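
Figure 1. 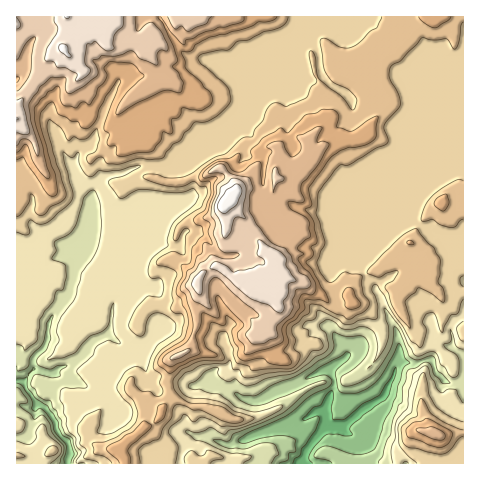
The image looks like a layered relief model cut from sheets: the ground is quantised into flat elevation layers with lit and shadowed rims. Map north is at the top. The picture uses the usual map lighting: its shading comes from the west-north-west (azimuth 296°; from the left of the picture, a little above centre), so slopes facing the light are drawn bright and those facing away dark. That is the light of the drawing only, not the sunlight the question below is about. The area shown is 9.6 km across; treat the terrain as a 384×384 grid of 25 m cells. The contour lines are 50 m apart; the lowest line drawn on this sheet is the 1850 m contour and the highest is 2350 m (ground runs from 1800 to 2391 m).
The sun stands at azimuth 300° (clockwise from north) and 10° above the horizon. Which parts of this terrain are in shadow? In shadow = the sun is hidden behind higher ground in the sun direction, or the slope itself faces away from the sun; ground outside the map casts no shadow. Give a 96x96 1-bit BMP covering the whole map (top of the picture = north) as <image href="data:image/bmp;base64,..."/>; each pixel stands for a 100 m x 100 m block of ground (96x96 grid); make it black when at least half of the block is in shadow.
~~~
<image width="96" height="96" href="data:image/bmp;base64,Qk2+BAAAAAAAAD4AAAAoAAAAYAAAAGAAAAABAAEAAAAAAIAEAAATCwAAEwsAAAIAAAAAAAAA////AAAAAAAD+wDjAAAD/gAAAAAB+AD5AAABfgAAAAcA+AH4IAAAfgAAAB8AcAH8AAAADwAAAB8AcAD8AAf/hwAAAB8A4AB//8f/w4AAAB8BwAAf/8f/8cAAAA4BwIAH/o///eAAAAAzgAAD/Af//uwAAAATAGAB+YD//+OAAAACAAAB+wAH/+HAAAAAAAAA8AAA/+DgAMB4AAAA4AAAf/BwAIA4AAAAAAAAH/98AAAwAAAACAfgD/8fAYBgAAAAP//v4///geNAAAAAf/////3/gfAAAABgf/+///z/wPPgAAAQf/8///x/wPPwAAAAf/8///4f4ON5wAAAf/8P//8P4MMx8AAAf/74//+H8MM4OAAAP/x8H//D88M4DAAAD5w+f//j88AeBgAAA8wf///h4YAOAgAAA/wf///h4AwGAAAAA/gH///x4AwHAAAAA/gB///x4AwGAAAAAfgB///5wAwHAAAQAe4B///5wBwHAAAQAc4A//3/jA4DAAAAAZwAf/j/jA8DgAAAATwAf/D/GA8BwAAAADgAf+B/AAsAwAAAAHgAf/g+DAEA4AAAAPAAf/gMPAEAMAAAAPAAf/h4GAAAMAAAAfAAf/B4AAAAMAAAAfAAc/B4AAEAEAAAAfAAA+AyAAEAEAAAAOAAAeADAAAAEAAAAAAAH+AAAAAAAAAAAAAAf/AAAAAAAAAAAAAAf+AAAAAAAAAAAAAAP/AAAAAAAAAAAAYAAfgAAAAAAAAAAAAAH/gAAAAAAAAAMAAAD/gAAAAAAAAAEAAAB/gAAAAAAAAAEAAMA/AAAAAAwAAAEAAAA+AAAABz8AAAAAA8A8AAAABz/gAAAAM+A+AAAABj/4AAAAf+AfAAAABj/4AAAAf+A+AAAABx/4AAAAf+B+AAAAAg/4AAAAP8B+AAAAAA/4AAHAH4g/AAAAAA/4AAfgD4h/gAAAIA/4AAHoD4B/wAAAAB/0AABMA4B/4AAAAB/uAAAHAYA/4AAAAB/u8AAD4YAf8AAAAD/M/4AA4IAP8AAAAD/MP+AAAAAH4AAADH/EH/wAAAAH5wAADn/gD3wAAAAD48AADn/gAn4AAAADw/AADv/wAByAAAAAAfgADv8YABOAAAAAAfAAB/4cAAcAAAAEAPAAA/4cAAYAAAADAPgAA/wOAAQAAAABwPgAB/wOAAAAAAAAwHgAB/gOAAAEAAAAQDwAB/gPAAAPAAAAABwAB/gPAAAHAAAAAAwAB/gHAAACAAAAAAAAA/gHgQAAAAAAAAAAAfj/weAAAAAAAAAAAPj/4CAAAAAAAAAAAHh/4AAAAAAAAAAAADA/4AAAAAAAAAAAAAAf4AAAAAAAAAAADAAP4ADgAAAAAAAADAAf2APwAAAAAAAABAA/+APwAAAAAAAABAA/+Af8AAAAAAAABAAweEf/gAAAAAAABgAwEAb/4AAAAAAAAAAgAA7/+AAAAAAAAAAAABx//4AAAAAAEAAAABh//+AAAAAAIAAAHBA//94AAAAAAAAAPAAAD/4AAAAAMAAANgAAADwAAAAAM="/>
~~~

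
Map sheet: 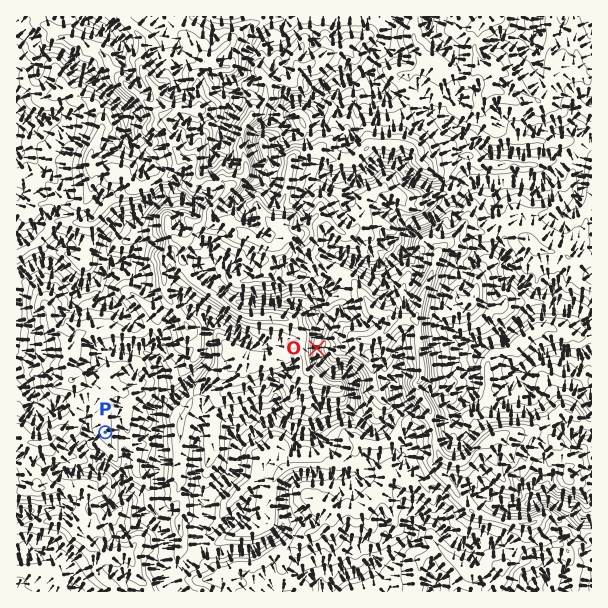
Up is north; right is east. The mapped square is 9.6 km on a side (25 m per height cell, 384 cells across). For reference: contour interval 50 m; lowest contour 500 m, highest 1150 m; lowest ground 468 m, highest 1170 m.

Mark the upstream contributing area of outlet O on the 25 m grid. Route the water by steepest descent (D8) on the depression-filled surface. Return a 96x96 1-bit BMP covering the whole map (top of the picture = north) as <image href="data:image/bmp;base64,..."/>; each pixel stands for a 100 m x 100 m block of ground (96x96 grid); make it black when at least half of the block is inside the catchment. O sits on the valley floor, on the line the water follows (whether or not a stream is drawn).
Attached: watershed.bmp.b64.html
<image width="96" height="96" href="data:image/bmp;base64,Qk2+BAAAAAAAAD4AAAAoAAAAYAAAAGAAAAABAAEAAAAAAIAEAAATCwAAEwsAAAIAAAAAAAAA////AAAAAAAAAAAAAAAAAAAAAAAAAAAAAAAAAAAAAAAAAAAAAAAAAAAAAAAAAAAAAAAAAAAAAAAAAAAAAAAAAAAAAAAAAAAAAAAAAAAAAAAAAAAAAAAAAAAAAAAAAAAAAAAAAAAAAAAAAAAAAAAAAAAAAAAAAAAAAAAAAAAAAAAAAAAAAAAAAAAAAAAAAAAAAAAAAAAAAAAAAAAAAAAAAAAAAAAAAAAAAAAAAAAAAAAAAAAAAAAAAAAAAAAAAAAAAAAAAAAAAAAAAAAAAAAAAAAAAAAAAAAAAAAAAAAAAAAAAAAAAAAAAAAAAAAAAAAAAAAAAAAAAAAAAAAAAAAAAAAAAAAAAAAAAAAAAAAAAAAAAAAAAAAAAAAAAAAAAAAAAAAAAAAAAAAAAAAAAAAAAAAAAAAAAAAAAAAAAAAAAAAAAAAAAAAAAAAAAAAAAAAAAAAAAAAAAAAAAAAAAAAAAAAAAAAAAAAAAAAAAAAAAAAAAAAAAAAAAAAAAAAAAAAAAAAAAAAAAAAAAAAAAAAAAAAAAAAAAAAAAAAAAAAAAAAAAAAAAAAAAAAAAAAAAAAAAAAAAAAAAAAAAAAAAAAAAAAAAAAAAAAAAAAAAAAAAAAAAAAAAAAAAAAAAAAAAAAAAAAAAAAAAAAAAAAAAAD+AAAAAAAAAAAAAAD/gAAAAAAAAAAAAAD/8AAAAAAAAAAAAAH//AAAAAAAAAAAAAH//AAAAAAAAAAAAAf//AAAAAAAAAAAB///8AAAAAAAAAAAH///4AAAAAAAAAAAP///4AAAAAAAAAAAf///wAAAAAAAAAAB////gAAAAAAAAAAD////gAAAAAAAAAAH///+AAAAAAAAAAAH///4AAAAAAAAAAAP///gAAAAAAAAAAAP//wAAAAAAAAAAAAP//gAAAAAAAAAAAAP/9AAAAAAAAAAAAAH/wAAAAAAAAAAAAAH/gAAAAAAAAAAAAAD+AAAAAAAAAAAAAAAIAAAAAAAAAAAAAAAAAAAAAAAAAAAAAAAAAAAAAAAAAAAAAAAAAAAAAAAAAAAAAAAAAAAAAAAAAAAAAAAAAAAAAAAAAAAAAAAAAAAAAAAAAAAAAAAAAAAAAAAAAAAAAAAAAAAAAAAAAAAAAAAAAAAAAAAAAAAAAAAAAAAAAAAAAAAAAAAAAAAAAAAAAAAAAAAAAAAAAAAAAAAAAAAAAAAAAAAAAAAAAAAAAAAAAAAAAAAAAAAAAAAAAAAAAAAAAAAAAAAAAAAAAAAAAAAAAAAAAAAAAAAAAAAAAAAAAAAAAAAAAAAAAAAAAAAAAAAAAAAAAAAAAAAAAAAAAAAAAAAAAAAAAAAAAAAAAAAAAAAAAAAAAAAAAAAAAAAAAAAAAAAAAAAAAAAAAAAAAAAAAAAAAAAAAAAAAAAAAAAAAAAAAAAAAAAAAAAAAAAAAAAAAAAAAAAAAAAAAAAAAAAAAAAAAAAAAAAAAAAAAAAAAAAAAAAAAAAAAAAAAAAAAAAAAAAAAAAAAAAAAAAAAAAAAAAAAAAAAAAAAAAAAAAAAAAAAA="/>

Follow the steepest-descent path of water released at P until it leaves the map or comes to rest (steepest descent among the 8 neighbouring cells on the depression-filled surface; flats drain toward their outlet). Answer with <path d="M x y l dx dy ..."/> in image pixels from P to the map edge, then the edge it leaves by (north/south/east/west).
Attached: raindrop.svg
<path d="M105 432l15 0 2 2 0 3 1 1 0 6 2 2 0 10 1 2 0 15-1 1 0 6 3 6 6 5 1 0 6 7 0 12 2 3 15 15 4 2 0 1 3 3 0 8 2 1 0 33 1 2 2 7 6 6"/>
exit: south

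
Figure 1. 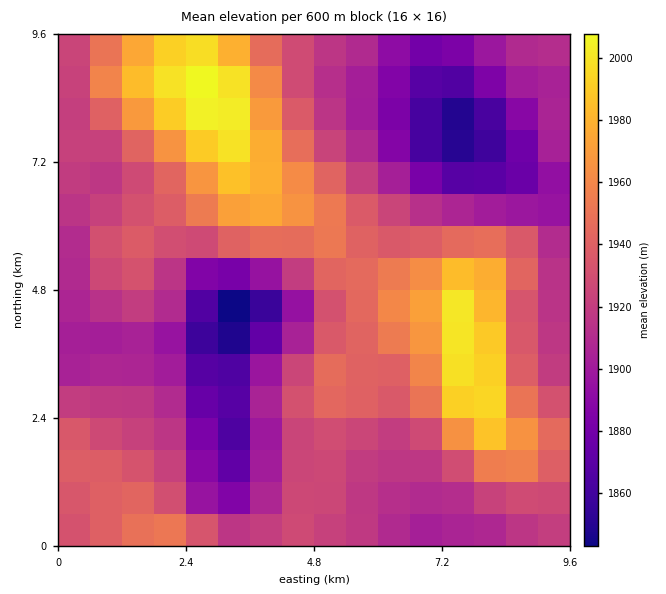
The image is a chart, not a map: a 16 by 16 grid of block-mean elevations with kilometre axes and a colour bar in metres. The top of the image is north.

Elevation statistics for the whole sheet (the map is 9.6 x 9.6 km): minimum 1835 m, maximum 2010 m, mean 1925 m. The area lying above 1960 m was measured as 15.2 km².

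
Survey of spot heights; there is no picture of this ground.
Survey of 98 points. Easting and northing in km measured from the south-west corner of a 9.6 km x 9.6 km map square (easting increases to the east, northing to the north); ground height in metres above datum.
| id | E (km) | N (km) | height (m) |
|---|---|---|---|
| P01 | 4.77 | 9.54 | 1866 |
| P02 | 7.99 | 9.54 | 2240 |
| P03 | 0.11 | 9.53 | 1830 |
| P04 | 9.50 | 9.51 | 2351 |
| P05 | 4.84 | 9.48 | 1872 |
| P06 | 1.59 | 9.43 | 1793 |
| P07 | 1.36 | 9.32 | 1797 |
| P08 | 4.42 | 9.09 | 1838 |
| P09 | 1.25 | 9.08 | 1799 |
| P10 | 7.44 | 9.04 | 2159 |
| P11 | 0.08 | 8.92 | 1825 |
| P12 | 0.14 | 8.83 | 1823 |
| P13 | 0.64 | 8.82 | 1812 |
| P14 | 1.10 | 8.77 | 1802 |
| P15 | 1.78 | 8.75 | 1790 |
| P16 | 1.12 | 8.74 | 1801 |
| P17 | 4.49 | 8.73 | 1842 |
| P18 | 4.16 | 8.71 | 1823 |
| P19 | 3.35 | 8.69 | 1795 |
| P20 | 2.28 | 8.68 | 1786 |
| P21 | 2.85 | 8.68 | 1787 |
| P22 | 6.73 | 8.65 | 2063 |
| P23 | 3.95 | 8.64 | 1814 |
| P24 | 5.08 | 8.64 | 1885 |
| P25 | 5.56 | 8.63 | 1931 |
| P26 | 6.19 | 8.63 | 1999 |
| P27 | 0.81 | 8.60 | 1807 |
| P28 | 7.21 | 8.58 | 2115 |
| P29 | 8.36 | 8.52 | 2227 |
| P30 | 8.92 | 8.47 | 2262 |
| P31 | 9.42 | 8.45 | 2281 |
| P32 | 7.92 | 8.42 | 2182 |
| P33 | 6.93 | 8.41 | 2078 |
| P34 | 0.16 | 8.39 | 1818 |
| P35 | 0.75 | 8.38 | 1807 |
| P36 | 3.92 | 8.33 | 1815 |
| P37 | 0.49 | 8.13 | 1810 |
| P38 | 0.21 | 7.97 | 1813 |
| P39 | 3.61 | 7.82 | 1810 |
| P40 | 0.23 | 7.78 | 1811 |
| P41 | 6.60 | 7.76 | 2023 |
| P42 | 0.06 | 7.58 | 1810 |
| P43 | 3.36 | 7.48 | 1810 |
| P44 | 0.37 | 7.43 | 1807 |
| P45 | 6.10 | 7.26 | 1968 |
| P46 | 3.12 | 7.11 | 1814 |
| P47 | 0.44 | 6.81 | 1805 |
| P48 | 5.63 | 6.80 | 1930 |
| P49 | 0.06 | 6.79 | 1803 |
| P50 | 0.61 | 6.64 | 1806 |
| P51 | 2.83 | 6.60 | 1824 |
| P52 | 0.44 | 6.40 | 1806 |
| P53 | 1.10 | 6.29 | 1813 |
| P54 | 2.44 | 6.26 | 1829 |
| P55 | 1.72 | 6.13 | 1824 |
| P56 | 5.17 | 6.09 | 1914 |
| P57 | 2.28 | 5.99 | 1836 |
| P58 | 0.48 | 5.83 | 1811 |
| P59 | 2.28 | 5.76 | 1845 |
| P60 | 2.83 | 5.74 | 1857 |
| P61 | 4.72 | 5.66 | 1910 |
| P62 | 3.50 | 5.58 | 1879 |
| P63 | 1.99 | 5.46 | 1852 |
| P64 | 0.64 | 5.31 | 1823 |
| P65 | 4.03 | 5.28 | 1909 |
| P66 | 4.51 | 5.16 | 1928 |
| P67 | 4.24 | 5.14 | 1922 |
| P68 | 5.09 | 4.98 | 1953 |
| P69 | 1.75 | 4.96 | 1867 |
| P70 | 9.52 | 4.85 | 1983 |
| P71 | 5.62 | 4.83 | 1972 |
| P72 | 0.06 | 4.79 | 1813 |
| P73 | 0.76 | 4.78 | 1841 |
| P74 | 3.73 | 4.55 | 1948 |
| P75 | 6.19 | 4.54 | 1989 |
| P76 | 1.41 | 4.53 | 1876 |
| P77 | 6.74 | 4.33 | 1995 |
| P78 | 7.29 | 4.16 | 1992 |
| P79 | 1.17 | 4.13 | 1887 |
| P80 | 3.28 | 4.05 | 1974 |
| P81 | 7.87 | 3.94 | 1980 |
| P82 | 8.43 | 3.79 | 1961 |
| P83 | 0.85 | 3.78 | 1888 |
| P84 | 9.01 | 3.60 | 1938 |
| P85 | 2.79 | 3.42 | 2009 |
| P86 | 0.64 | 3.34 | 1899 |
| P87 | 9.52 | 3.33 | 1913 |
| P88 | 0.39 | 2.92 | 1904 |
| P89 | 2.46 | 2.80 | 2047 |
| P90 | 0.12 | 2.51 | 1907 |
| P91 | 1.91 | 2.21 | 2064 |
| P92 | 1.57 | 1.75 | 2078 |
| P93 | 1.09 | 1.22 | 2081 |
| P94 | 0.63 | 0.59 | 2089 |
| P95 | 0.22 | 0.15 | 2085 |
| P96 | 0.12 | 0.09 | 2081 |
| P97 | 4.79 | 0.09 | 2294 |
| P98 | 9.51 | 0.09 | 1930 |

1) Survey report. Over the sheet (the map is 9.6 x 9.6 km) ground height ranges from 1785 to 2360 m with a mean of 1990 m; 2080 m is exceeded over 23.8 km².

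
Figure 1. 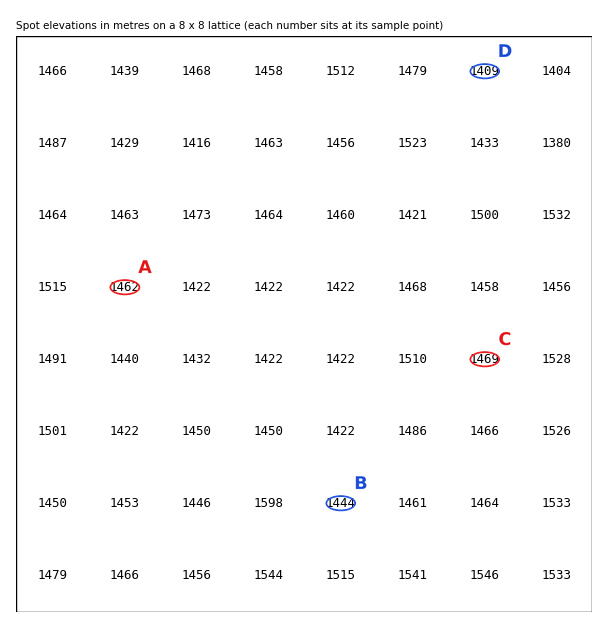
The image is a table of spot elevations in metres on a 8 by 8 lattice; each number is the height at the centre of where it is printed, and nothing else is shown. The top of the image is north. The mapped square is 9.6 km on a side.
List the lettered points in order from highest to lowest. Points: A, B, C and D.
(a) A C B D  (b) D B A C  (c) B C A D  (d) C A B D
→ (d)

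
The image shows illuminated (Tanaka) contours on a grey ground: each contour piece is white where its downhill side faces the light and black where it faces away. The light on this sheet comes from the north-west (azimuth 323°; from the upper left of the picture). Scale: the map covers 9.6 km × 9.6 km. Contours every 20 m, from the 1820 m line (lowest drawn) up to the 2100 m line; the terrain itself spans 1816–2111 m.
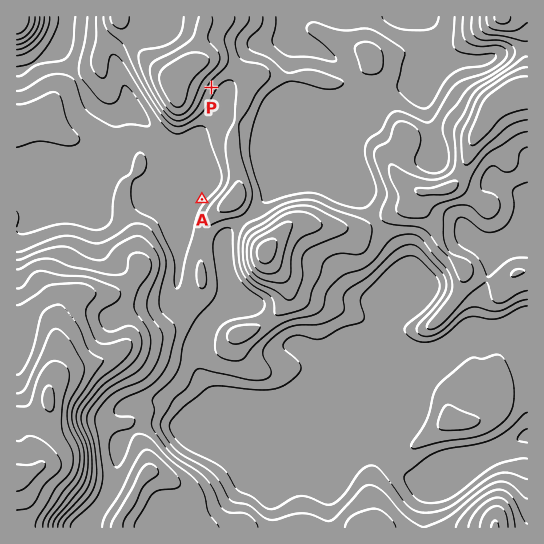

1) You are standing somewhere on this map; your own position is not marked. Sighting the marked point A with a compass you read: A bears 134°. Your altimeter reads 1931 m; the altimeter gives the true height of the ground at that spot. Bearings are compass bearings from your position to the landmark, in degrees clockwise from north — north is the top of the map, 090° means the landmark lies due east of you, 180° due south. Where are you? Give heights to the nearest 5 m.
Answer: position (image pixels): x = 31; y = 34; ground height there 1930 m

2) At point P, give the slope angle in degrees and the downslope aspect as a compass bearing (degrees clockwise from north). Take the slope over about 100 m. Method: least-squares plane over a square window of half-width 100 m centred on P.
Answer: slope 7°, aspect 121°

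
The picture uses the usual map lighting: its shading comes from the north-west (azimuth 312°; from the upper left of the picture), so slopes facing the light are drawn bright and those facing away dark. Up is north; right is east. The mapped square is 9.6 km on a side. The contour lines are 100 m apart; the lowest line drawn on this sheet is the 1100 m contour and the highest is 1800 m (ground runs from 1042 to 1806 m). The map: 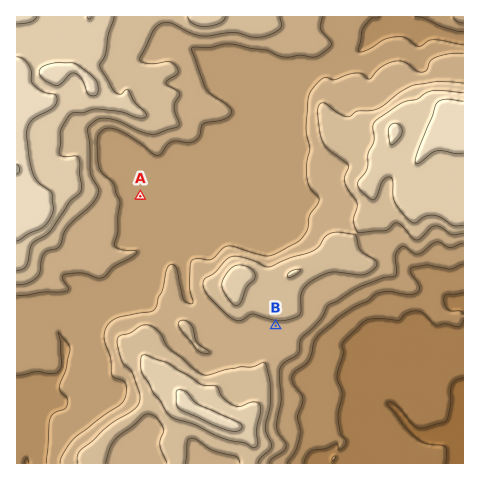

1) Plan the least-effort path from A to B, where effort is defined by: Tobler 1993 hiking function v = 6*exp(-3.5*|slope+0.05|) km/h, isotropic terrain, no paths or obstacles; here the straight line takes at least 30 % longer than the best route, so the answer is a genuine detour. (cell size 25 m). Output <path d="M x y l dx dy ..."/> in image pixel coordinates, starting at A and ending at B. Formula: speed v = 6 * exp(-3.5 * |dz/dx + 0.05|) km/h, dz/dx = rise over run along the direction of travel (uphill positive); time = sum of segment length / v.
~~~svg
<path d="M140 196l7 7 11 19 9 10 30 61 24 23 16 9 6 0 7-4 7 0 9 5 10 0"/>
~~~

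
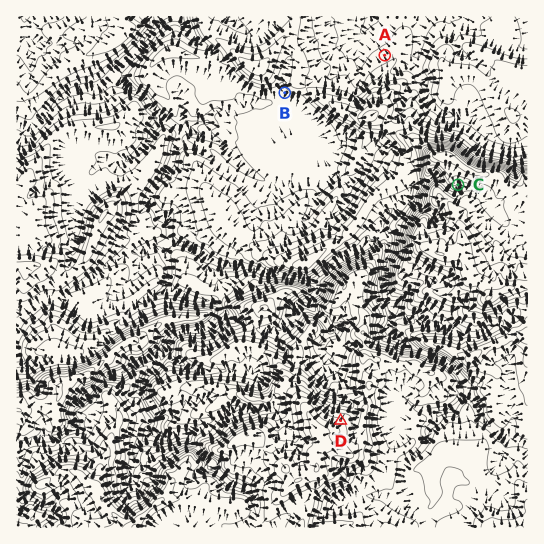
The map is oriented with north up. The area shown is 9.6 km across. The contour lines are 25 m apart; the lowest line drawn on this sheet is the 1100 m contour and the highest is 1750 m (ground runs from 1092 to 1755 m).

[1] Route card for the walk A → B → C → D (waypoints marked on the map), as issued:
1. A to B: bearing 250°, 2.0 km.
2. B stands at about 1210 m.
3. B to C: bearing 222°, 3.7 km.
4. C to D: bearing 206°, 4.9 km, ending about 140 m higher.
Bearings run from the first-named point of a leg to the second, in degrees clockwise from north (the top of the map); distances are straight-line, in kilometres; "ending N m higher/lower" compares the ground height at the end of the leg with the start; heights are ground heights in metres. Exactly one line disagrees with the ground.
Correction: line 3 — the bearing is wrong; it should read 118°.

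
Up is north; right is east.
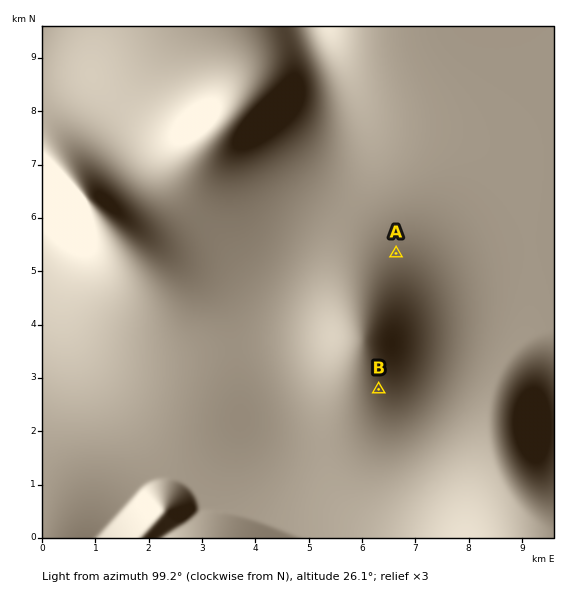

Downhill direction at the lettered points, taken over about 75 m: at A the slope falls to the SW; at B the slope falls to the NW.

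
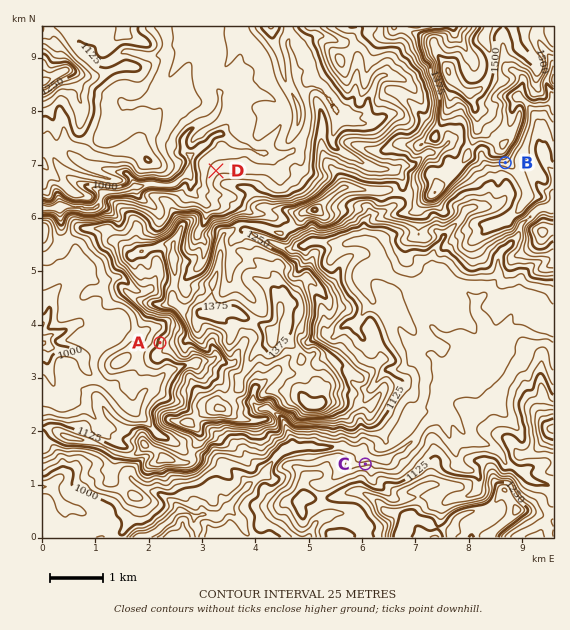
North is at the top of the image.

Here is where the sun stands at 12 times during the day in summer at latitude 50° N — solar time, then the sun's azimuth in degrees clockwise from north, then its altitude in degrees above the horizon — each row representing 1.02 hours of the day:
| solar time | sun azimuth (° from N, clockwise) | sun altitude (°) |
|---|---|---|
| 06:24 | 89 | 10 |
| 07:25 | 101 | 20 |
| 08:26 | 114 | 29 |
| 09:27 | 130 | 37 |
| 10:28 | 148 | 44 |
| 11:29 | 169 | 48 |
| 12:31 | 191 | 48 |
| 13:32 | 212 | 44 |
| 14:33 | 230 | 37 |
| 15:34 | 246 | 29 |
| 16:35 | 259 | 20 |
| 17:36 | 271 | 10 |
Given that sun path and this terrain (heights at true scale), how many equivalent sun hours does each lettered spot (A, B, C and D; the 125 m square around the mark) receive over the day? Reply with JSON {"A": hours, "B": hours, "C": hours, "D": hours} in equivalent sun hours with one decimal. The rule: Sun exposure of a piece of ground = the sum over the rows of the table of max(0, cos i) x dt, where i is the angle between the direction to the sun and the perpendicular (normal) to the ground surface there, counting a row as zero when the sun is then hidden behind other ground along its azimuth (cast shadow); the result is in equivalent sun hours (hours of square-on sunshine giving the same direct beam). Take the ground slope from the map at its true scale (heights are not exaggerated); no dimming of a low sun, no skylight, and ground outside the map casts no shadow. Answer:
{"A": 5.9, "B": 7.3, "C": 4.5, "D": 5.7}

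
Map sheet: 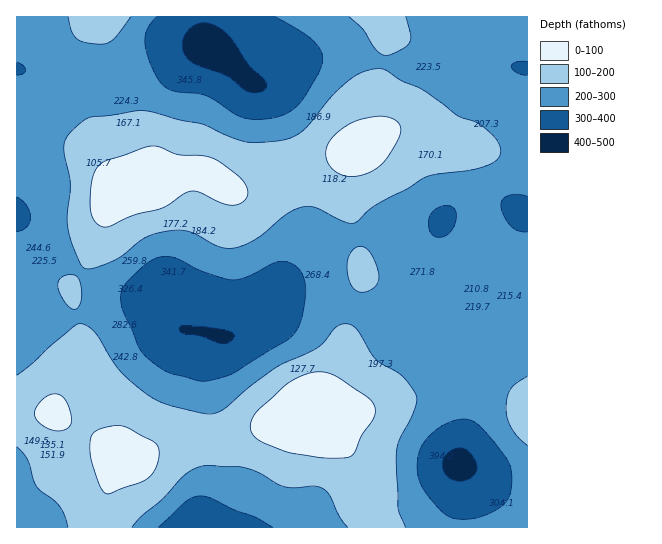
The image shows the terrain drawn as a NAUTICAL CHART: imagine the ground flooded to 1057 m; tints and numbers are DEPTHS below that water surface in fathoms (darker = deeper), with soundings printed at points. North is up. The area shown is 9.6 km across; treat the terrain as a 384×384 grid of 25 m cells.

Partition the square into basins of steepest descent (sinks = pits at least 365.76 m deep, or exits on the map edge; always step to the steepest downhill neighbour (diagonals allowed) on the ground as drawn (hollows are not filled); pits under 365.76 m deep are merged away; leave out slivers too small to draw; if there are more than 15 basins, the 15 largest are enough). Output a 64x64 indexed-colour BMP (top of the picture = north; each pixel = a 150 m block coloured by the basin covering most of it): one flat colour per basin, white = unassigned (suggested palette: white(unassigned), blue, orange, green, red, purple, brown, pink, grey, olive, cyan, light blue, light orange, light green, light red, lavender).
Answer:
<image width="64" height="64" href="data:image/bmp;base64,Qk12CAAAAAAAAHYAAAAoAAAAQAAAAEAAAAABAAQAAAAAAAAIAAATCwAAEwsAABAAAAAAAAAA////ALR3HwAOf/8ALKAsACgn1gC9Z5QAS1aMAMJ34wB/f38AIr28AM++FwDox64AeLv/AIrfmACWmP8A1bDFACIiIiIiIzMzMzMzMzMzMzMzMzMzMzMzERERERERERERIiIiIiIjMzMzMzMzMzMzMzMzMzMzMzEREREREREREREiIiIiIiMzMzMzMzMzMzMzMzMzMzMzERERERERERERESIiIiIiIzMzMzMzMzMzMzMzMzMzMzMRERERERERERERIiIiIiIjMzMzMzMzMzMzMzMzMzMzMxEREREREREREREiIiIiIiIzMzMzMzMzMzMzMzMzMzMzERERERERERERESIiIiIiIjMzMzMzMzMzMzMzMzMzMzERERERERERERERIiIiIiIiIzMzMzMzMzMzMzMzMzMzMREREREREREREREiIiIiIiIjMzMzMzMzMzMzMzMzMzMRERERERERERERESIiIiIiIhEREzMzMzMzMzMzMzMzMxERERERERERERERIiIiIiIhERERMzMzMzMzMzMzMzMxEREREREREREREREiIiIiIhERERERERERMzMzMzMzMxERERERERERERERESIiIiIRERERERERERERETMzMzMxERERERERERERERERIiIiERERERERERERERERERETMzEREREREREREREREREiIiERERERERERERERERERERETERERERERERERERERESIiIRERERERERERERERERERERERERERERERERERERERIiIiEREREREREREREREREREREREREREREREREREREREiIiIRERERERERERERERERERERERERERERERERERERESIiIiERERERERERERERERERERERERERERERERERERERIiIiIREREREREREREREREREREREREREREREREREREREiIiIiERERERERERERERERERERERERERERERERERERESIiIiIRERERERERERERERERERERERERERERERERERERIiIiIhEREREREREREREREREREREREREREREREREREREiIiIiERERERERERERERERERERERERERERERERERERESIiIiIRERERERERERERERERERERERERERERERERERERIiIiIhEREREREREREREREREREREREREREREREREREREiIiIiERERERERERERERERERERERERERERERERERERESIiIiERERERERERERERERERERERERERERERERERERERIiIiIREREREREREREREREREREREREREREREREREREREiIiIhERERERERERERERERERERERERERERERERERERESIiIiERERERERERERERERERERERERERERERERERERERIiIiIhEREREREREREREREREREREREREREREREREREREiIiIiERERERERERERERERERERERERERERERERERERESIiIiIhERERERERERERERERERERERERERERERERERERIiIiIiIREREREREREREREREREREREREREREREREREREiIiIiIhERERERERERERERERERERERERERERERERERESIiIiIiIRERERERERERERERERERERERERERERERERERIiIiIiIhEREREREREREREREREREREREREREREREREREiIiIiIiERERERERERERERERERERERERERERERERERESIiIiIiIRERERERERERERERERERERERERERERERERERIiIiIiIiEREREREREREREREREREREREREREREREREREiIiIiIiIRERERERERERERERERERERERERERERERERESIiIiIiIiIRERERERESIhERERERERERERERERERERERIiIiIiIiIiIiIREREiIiIhEREREREREREREREREREREiIiIiIiIiIiIiIhIiIiIiIhERERERERERERERERERESIiIiIiIiIiIiIiIiIiIiIiIiERERERERERERERERERIiIiIiIiIiIiIiIiIiIiIiIiIiIREREREREREREREREiIiIiIiIiIiIiIiIiIiIiIiIiIiIiERERERERERERESIiIiIiIiIiIiIiIiIiIiIiIiIiIiIRERERERERERERIiIiIiIiIiIiIiIiIiIiIiIiIiIiIiEREREREREREREiIiIiIiIiIiIiIiIiIiIiIiIiIiIiIRERERERERERESIiIiIiIiIiIiIiIiIiIiIiIiIiIiIhERERERERERERIiIiIiIiIiIiIiIiIiIiIiIiIiIiIiEREREREREREREiIiIiIiIiIiIiIiIiIiIiIiIiIiIiIRERERERERERESIiIiIiIiIiIiIiIiIiIiIiIiIiIiIhERERERERERERIiIiIiIiIiIiIiIiIiIiIiIiIiIiIiEREREREREREREiIiIiIiIiIiIiIiIiIiIiIiIiIiIiIhERERERERERESIiIiIiIiIiIiIiIiIiIiIiIiIiIiIiERERERERERERIiIiIiIiIiIiIiIiIiIiIiIiIiIiIiIREREREREREREiIiIiIiIiIiIiIiIiIiIiIiIiIiIiIhERERERERERESIiIiIiIiIiIiIiIiIiIiIiIiIiIiIiERERERERERERIiIiIiIiIiIiIiIiIiIiIiIiIiIiIiIhEREREREREREiIiIiIiIiIiIiIiIiIiIiIiIiIiIiIiERERERERERESIiIiIiIiIiIiIiIiIiIiIiIiIiIiIiIRERERERERER"/>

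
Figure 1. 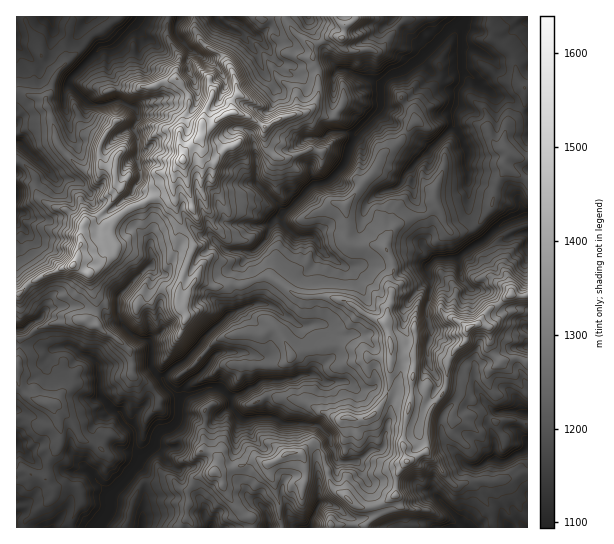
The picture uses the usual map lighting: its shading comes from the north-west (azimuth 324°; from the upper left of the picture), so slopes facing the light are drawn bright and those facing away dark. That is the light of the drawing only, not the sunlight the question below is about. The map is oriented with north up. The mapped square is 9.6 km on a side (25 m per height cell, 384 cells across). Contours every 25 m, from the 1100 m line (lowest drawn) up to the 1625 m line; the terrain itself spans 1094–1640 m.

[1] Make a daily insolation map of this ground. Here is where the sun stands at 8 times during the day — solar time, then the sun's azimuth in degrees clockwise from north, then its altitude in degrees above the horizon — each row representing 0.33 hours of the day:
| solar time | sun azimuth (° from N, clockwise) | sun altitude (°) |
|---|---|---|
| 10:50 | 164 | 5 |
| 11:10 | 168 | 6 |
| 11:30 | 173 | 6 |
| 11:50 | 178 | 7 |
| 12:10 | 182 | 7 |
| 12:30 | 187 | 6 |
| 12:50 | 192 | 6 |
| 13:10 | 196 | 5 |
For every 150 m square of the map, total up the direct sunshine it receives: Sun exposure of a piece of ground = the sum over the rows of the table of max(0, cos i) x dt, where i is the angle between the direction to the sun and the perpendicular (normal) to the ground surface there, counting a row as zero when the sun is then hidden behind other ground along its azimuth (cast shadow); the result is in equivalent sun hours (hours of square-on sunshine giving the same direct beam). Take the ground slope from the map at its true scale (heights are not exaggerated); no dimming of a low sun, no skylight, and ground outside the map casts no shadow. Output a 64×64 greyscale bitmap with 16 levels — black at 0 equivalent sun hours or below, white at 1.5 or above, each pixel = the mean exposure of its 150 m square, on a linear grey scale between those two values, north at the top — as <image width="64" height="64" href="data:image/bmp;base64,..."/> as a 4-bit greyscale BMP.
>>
<image width="64" height="64" href="data:image/bmp;base64,Qk12CAAAAAAAAHYAAAAoAAAAQAAAAEAAAAABAAQAAAAAAAAIAAATCwAAEwsAABAAAAAAAAAAAAAAABEREQAiIiIAMzMzAERERABVVVUAZmZmAHd3dwCIiIgAmZmZAKqqqgC7u7sAzMzMAN3d3QDu7u4A////ADR4cUVTMQFDIQE3Moe5l3aCbaNDMzKdqHU1zYJnVDdGEWiFFYYyAUVCIRITpDYyFWOesQABd1n///+zF3ZkRlVDJohDh0IQNURENFZ5hAAYVZuTABulZ4h0MgCJhlNUU1UzVlQxIiElQyESKHhxAFlll2U0xgAAWlAAA6l2RVVTZ1RDRCNDIARVVmN3iURHhmZ1ZWggAAAAAAAYqodWZlRVZSEhADcxATNEAWmlMmaKZDJVUQAAARERIltSRGVVVkQxIAABeHIAAyAAJoU2ZnZGMjVQAAA1RqvLqgAAABI1EAI0QBeJlRABAAAAASRmd4h2RUAAABI0v8rBAAAAAAAAE1czaJdlIAAANZQBEAQhSHc1IAAAIQEknlAARAAAAAEkRkm5UgIiAAAANBAQAAABMiUQFGYAASAUACZ1QTMAE1I0Z3QUekUwAAAAAAAAAAAAEwBYiGMCEAARZiJzRSF3ZkRVECNBJEEAAAAAAAAAAAAAAGdlhSEBERJSNkVBFHVERFMgAAAmcgAAAAAAAAAAAAAZlmiHMjMjM1ZiFkN6MhNUUiEAAWOKgQAAAAAAAAAAAodGRYZSNTNDMzRDJEEVeGUyIQACYxmBASIQAAAAAAAlMAAAFFMlMoUiATAAAYl1MiEAAEiJIkIQACAAIyAAAiAAAAABUxIxa1REGKg4gxAANWUEi6hzASAAAAAAARAAAAAAAAAzESMIhEF3QplQAAAlUhZnl3EEYxAABBAAAAAAAAAAADQkExJTNIQnlDMAASISI1Z1EAalERBGcwAAAAAAAAERRDUgAkM0ZoqGUhASEkNCATEAQBlwO7iJmZhiECMgFERVMSAlZERIqDgiIhIgAWZUMQLGAHYCMiIiNZp2MSNVZUQyIDR3RTNVdgEiAAAFmIhDAU5wBzAAADMzM2ZTIzMiM0MgEGynlgAQEiMwAouXpxITWvYAl1VnZVQBIzRCEAJDMjAAGvlYMAA2ZmeLrO5gACNFzDAXmHZlUxEiIiEAEyESQQASeHZUMgF6vO7uswAIvBBMwgABIiRBEBEiNDNWIAQgASWf6pYxsgJniYMQAGyZhVvdMAAAIhADQjNFh6YyABBJpAQxVVecUAIgAAICuLibc4zSAAAQAFdmVWeIIBAAEYUQAAAXupZ0EAADVQNWuGUyAyIgAAAFdmZomVAAEwAgEAAAA1ZYuZhWRFhSEQEVYiMxK8qFEnd2Z3ZRAAATEBEAAAAALO45qnRWh1RgAAJiIlW6iJmXdzAAAAAAABMgAAAAAAABEAPNyprcmcYAAAARZyESJXdRAAAAAAAAACAAAAAAABAAABff/7i6mSAAABEUIAAAIgAAAAAAAAAAAAAAAAAAAAAAAASYIUqplAAyEwREMAAAEREQAAAAAAAAAAAAAAAAAAAAAAFDJJiIMTMiEVQiAAAREBAAABIjMAABAAAAAAAAAAAAACEiRkIlRDJRAAAAABAAAAE0REUwEREgAAAAAAAAAAAAISIiI1RFQiICiZUAAAAAFEMSIRIREjIQAAAAAQAAAAASIxAjhkRUASgyARAAAAEzIhERFEVTIzAAAAAAAQAAACIjQyZlVWF3cgAAAAAYqFIzIRITZmVDAAAAAAIQAAAAERE4l2Z2VqaDd3YgACRndUQgEhAUVVMAAAAAACEQIhAAEAOaiIhaRkNTQ2MAAAJFVDEQERADUQAAEgARE0MQAAACIBOKd2QmJSIzMwMAABMjVAAAEBQxAAARERMSEAAAAAV0AANFVzQ2IiIRpBAAAABHIAAAIzIQARERI1QAAAAAAVUAJFV2VKQRAAl5kQAAABVzAAAhIyEAETNVMRAAAAFzIUAVVXVXh3ZCXJvMEAAAEWhxABAEMQEiSIVUAAACEnYgABM1hYd3RYdZmpclUAAAJFUAAAIxAiNFIFEAJFICITEAECKHZmiqpWeqYoeBAAADRVAAASEBIzJXAARVIAIQJgARAAJWNM62mDE563YAAAJFdAABERE0NDEANVIAASABEBASEmUhWoaWMgAhFAAAABR3MAAQNFUxACFDMAAQEgAAMxEARDAANqdTMAABIAAAADZVAAFWUgAANjIgAAACEAACQgAThwAIioiYVAAAAAAAF7tgAlVBAiIiIyAAAABTABEAABI8t79ivMu3itYAAAATUQADUgABIlMzEAAAAAAAAAAAAAKukgADeIdSV0AAAAEAAAEAAAACVEQQAQAAAAAAAAAAAAAAAAAAFDA5dAAAEAEzEAIQAARFMhAAABAANCAAAAAgACEAAAABMBNCAARAAAIhMQAANSEAEAAUIQFt6kIQAAABAAAAAAAgEAAAAQAAESEAABRUAAARABAAABESRTAAAAAAAAAAABAAAAAAAAAUUgACVDEAAAQQAAAAAAABAAAAAAAAAAAAIAAAMgAAABMSAVUBEAAAA3EAAAAAAAAAAAAAAAAAABIQAWm7QAAAMzImURMiECIAFRAAAAAAAAAAAAAAAAABMxS+3t3DAAABIjIAQyIDMgABQAAAAAAAAAAAAAAAAAAia8l5hGdBAAEzEBZ0IiIhAAATAAAAAAAAAAAAAAAAAzKbyTAANjIiACNHlzEhMxEAIQJBAAAAAAAAAAAAAAAyACQjMgAUR1MxAyECMRFDAAIiAAIQAAAAAAAAAAAAAhAAACeCAAGZl2QiITMiEUIQARIQABEAAAAAAAAAAAASAAA2EGlCADRneFMiEhEl"/>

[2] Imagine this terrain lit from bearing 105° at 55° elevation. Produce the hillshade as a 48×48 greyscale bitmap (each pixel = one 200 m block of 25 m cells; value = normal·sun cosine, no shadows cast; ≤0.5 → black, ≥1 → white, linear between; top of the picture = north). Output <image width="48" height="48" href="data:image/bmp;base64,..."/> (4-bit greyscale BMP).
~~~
<image width="48" height="48" href="data:image/bmp;base64,Qk32BAAAAAAAAHYAAAAoAAAAMAAAADAAAAABAAQAAAAAAIAEAAATCwAAEwsAABAAAAAAAAAAAAAAABEREQAiIiIAMzMzAERERABVVVUAZmZmAHd3dwCIiIgAmZmZAKqqqgC7u7sAzMzMAN3d3QDu7u4A////AJu6i8qFq3VYzZV525y2BJqtyqu7y5ebqomrqsyWi4ZXy4aKyYqsVIaau8zN2oirqpibus2napdnunesp5iusjm5m+3Liaqqqpmausy4V5dnqXnLmJiuk4qoa+7Jarqqu5mrururhWZ2V4vKiKmdpomoa+24mqmau6mry6ist0eGM4upebqsuZmGaM3LzLh3eZiKzJet2nZTZ3qXd4q8yqmGVJze2726hWeKyonNy5diFpuWdlaL2mm6U4reyby6zHiJuqmsy6lkJoqlVmU2pzm7hYveuru6zYiaq7mbubyUF5mnVol3UVq8poveqru7upiJu8yql5zHJ8u6qXd2VXmbx4veurvLu3eKzMyomYzYI7x0qoiJl3hmqYu927u7y5mavNt3m7vahXqUNniJmIiFeYq73cqcubqZm9tmnNuaqqaMqHZomYiHeJu5zbmrqsupmstVnctoyHiKuqu5d5iIeZy4vbiavMypmsplnrjIa2WJqZq7mIiIea21vsh6uru6q6dmrcOclqiIiYmqqYeIea3EfMqsy6u7qIh6vYA86DiZqZqpmZiGaa7VN8y9zGeah4ncuJUZ7mFpmaqpmZmGep3WJKzO3dtmeKzrSLc27uk1eaqZmYiHnJzCR2nN3d23eIrqKcdJ3u2neIeaqHionaqSiFKMzO3JiIvrFqhZ3sq7qHiZmJqXfNuTeoQ2q5zLh4ztYnZozbu7uYqpmYiGet2laqUzmxObhZ3d2FZGrcuZmaqpmZmHis2lh1Z3mlMiSczd3ZRXq9uoeaqqmZiYi92mhzVXrIdCA7u83bZou8zLZZqaqHmZnN3buUNnrIhkApur3bZ4rcu8tYqJdYmZrNyZvcZHm4dlEpqszKd6zarL2nqXZpqYnNyYrN2WilZ2IXqcy6h6vNzM3IRZqJqYmrupu6zbh1VmZFiIvLiJvdzM3sQGmZuomqqay5nNyxR4dmV6d6iavdzMzctQN4vJeKiLy5et3ASYZnQ71VeKvd3Myq3GI0fNt3dr3JacuVepdkRY6SV6zO7dpqzdtgKc3ZVa3ZZ6qXmoZkSK2RRqzO7dlqvsvmBJzsZHzZVovMp1eEN86AIoy97dpZzavtMWretUvZVoq4ZXqTN36yIWrMzeqMyprugTi96knIRou1VZuUKrpxQ1jOutqd3cqdsyWM3bimV5vHd6qFJe1ANGaN7Zat3N7cyURXrOx1eJvHeLqFEH2QE1RZu82HvN3N7aQ1rdt2iIm4icqahVpTRFVHe9y2WL277sc1nNyGiYiZidyHWoV4hoc3eMzJZ4y53dY4q8yHmXd5mM1kaHRXmbg4ebuoeJzIvMhWirupl3iJmK2kVlRDBrcnicyYmI3ru7uXeau5eIiZmYvaZmZUJJhDWcuYiJ3qmbzbl4uniYioiZnNuHd1RIkkibp3iKyXq83tuYqph3mnipmbzJeHSYF5iZh3h4l63Kvdy5mnaKqompiZrNp1eUSqmId3ioVa7sm9y7qYaKqqqoeqic2lalS6h1eYq3NIzuyKzMunaKqg=="/>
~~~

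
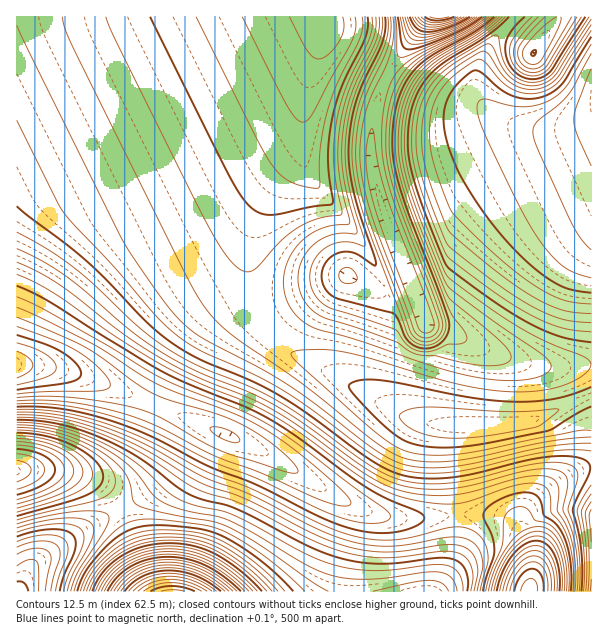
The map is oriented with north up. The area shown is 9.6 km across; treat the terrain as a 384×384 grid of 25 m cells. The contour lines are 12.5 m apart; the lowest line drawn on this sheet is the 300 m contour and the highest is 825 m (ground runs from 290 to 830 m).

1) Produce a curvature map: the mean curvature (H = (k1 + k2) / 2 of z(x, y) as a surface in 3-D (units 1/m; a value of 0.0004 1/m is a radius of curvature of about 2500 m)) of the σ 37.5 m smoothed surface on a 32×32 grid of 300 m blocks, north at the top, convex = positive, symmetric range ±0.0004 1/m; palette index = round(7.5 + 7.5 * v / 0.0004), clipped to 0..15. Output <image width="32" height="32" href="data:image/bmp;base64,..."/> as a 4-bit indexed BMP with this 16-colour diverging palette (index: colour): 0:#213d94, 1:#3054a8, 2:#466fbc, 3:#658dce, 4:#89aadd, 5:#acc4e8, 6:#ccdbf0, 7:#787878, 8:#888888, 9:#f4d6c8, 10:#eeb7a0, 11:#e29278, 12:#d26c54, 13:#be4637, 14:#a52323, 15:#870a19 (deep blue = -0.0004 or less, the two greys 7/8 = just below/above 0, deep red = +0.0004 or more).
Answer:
<image width="32" height="32" href="data:image/bmp;base64,Qk12AgAAAAAAAHYAAAAoAAAAIAAAACAAAAABAAQAAAAAAAACAAATCwAAEwsAABAAAAAAAAAAlD0hAKhUMAC8b0YAzo1lAN2qiQDoxKwA8NvMAHh4eACIiIgAyNb0AKC37gB4kuIAVGzSADdGvgAjI6UAGQqHAFVom8zMqHZmeImZqsxRADhERnmqqYdmZ4iIiJq8swBHQzRWZ4d2Z3iIh2Z4mboiR2VEVVVVd3iIh2VEVWd5pFeHdmZmZmiIh2VERFVWZWmrupmIiHd4iHZURWdmZlVFV9y7qpmYh3ZURWeJmId2VUXdy6qZh2ZURFaJmpmZiHZVu6mYd2VURFZ4mZmZmpmZmIh3ZlVURFZ4iZmaqqvN7IdVVVVVVVZ3iZmZmIiIh3m7REVVVmaIiZmZmIiIh3dmZ0VVVmd5mZmZqYiImHZmZmZlVmeJmZmJmYiIi2t2ZmZmiIiJmZmIiIiIiIoApmd3h4iIiIiIiIiId3eKBKd3iIh3iIiIiIiIiHZmxAmXiImYeIiIiIiIiIdlVuAbmIiIiIiIiIiIiIiHZV1wTJiIiIiIiIiIiIiIiHZ/EHyYiIiIiIiId4iIiIiI9gOcmIiIiIiIh3eIiIiIjbMFu5iIiIiId3d3iIiIiKyBCLqIiIiId3d3d4iIiIircCq5iIiId3d3d3eIiIiIq2A7yYiIiIh3d3d3eIiIiKtgOrmIiIiId3d3d3eIiIibcCnKiImZmIiIiHd3eIiIm4EIy5mamamIiIiId3eIiJqkBL27pzSaiIiIiId3iIiKuCJ837MAm4iIiIiIeIiIibtzOM72EFqIiIiIiIiIiIm9xxFZ/3EW"/>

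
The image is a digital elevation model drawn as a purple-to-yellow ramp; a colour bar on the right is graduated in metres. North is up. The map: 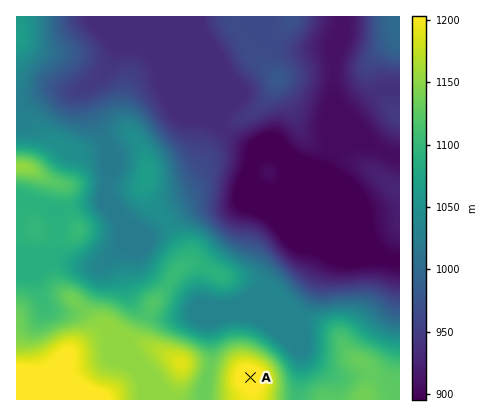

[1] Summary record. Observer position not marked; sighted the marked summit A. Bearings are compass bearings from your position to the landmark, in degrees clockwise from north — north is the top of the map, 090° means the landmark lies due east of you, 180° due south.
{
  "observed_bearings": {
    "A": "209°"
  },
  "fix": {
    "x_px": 295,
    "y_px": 297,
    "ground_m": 1020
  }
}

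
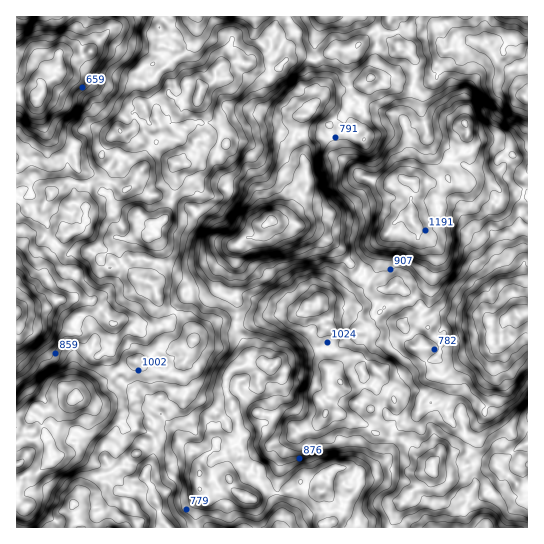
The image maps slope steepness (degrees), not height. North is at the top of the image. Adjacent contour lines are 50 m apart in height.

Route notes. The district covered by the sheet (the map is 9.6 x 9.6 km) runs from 390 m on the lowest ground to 1230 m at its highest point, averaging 870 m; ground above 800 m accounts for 64.6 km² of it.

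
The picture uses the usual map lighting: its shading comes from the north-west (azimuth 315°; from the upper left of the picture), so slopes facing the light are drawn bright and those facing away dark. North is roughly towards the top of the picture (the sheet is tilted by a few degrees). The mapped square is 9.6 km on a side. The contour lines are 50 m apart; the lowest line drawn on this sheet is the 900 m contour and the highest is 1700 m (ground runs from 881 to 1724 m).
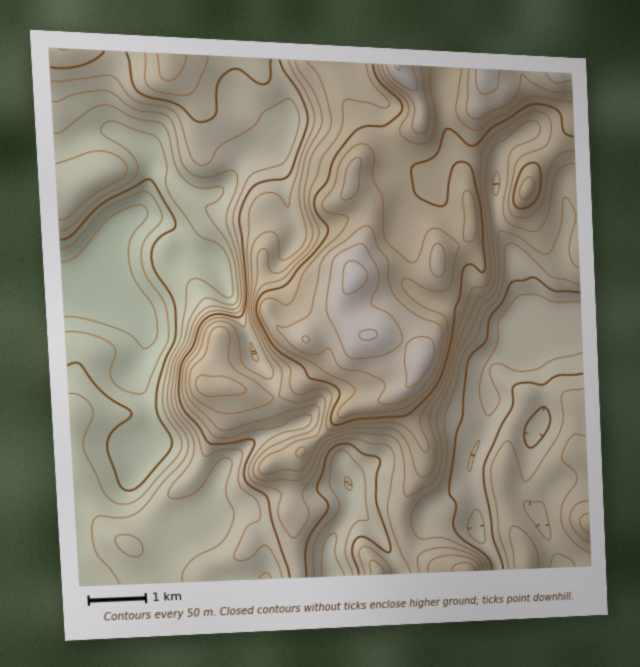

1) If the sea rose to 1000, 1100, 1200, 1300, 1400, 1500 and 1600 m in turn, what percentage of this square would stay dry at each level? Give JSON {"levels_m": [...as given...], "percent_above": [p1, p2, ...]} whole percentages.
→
{"levels_m": [1000, 1100, 1200, 1300, 1400, 1500, 1600], "percent_above": [92, 83, 68, 49, 32, 21, 8]}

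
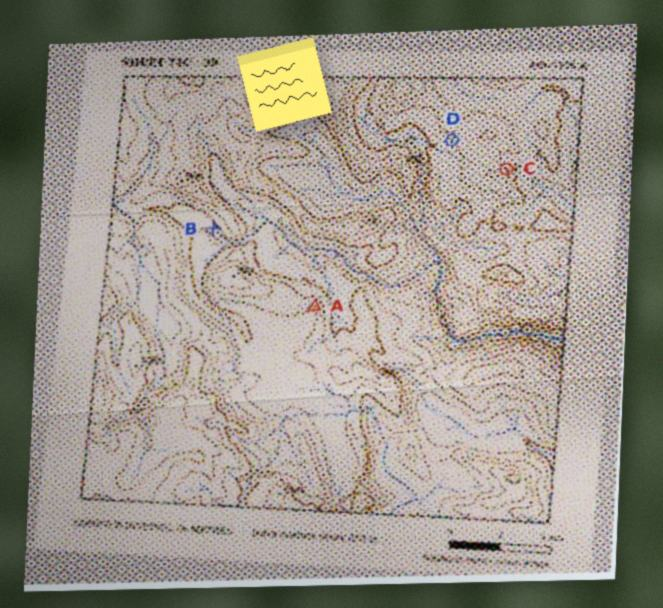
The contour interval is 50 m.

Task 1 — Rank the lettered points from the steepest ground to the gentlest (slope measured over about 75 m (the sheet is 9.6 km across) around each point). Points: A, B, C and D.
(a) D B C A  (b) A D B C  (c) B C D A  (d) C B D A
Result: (d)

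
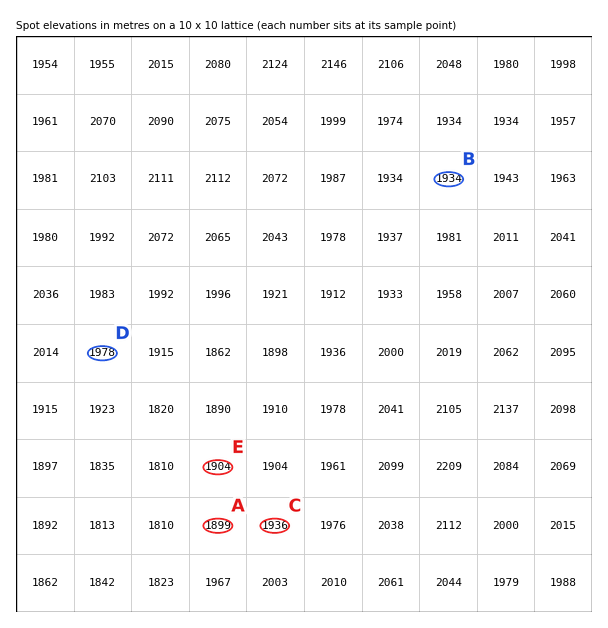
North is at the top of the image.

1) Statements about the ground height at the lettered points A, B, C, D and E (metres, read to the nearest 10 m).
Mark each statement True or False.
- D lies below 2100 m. True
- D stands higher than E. True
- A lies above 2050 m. False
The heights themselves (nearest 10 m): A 1900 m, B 1930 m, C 1940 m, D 1980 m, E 1900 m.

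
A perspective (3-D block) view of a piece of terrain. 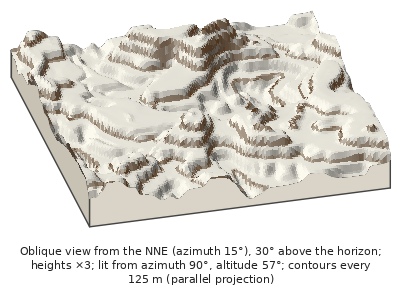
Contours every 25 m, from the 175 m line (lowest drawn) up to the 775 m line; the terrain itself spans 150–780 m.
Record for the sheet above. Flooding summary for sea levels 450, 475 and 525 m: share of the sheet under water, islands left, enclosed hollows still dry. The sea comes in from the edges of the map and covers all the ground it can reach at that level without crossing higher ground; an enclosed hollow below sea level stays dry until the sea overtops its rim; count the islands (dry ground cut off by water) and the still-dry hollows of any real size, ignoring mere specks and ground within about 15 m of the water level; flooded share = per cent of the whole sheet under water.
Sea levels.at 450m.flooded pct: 57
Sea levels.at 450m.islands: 1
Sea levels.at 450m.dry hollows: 0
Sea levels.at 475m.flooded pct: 78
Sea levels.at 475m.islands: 4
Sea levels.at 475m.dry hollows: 0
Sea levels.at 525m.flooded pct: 84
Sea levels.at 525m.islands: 4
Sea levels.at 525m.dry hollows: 0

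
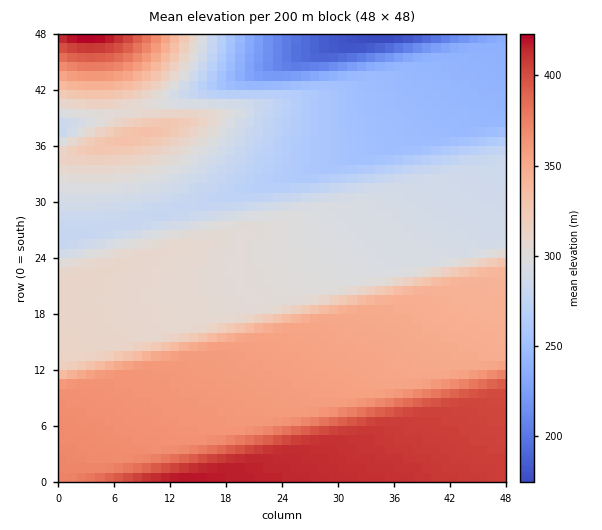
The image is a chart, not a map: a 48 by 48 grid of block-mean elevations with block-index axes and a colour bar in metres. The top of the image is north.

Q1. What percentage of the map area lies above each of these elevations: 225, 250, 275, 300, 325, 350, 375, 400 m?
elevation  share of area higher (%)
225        97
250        89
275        81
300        59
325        41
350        32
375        13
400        10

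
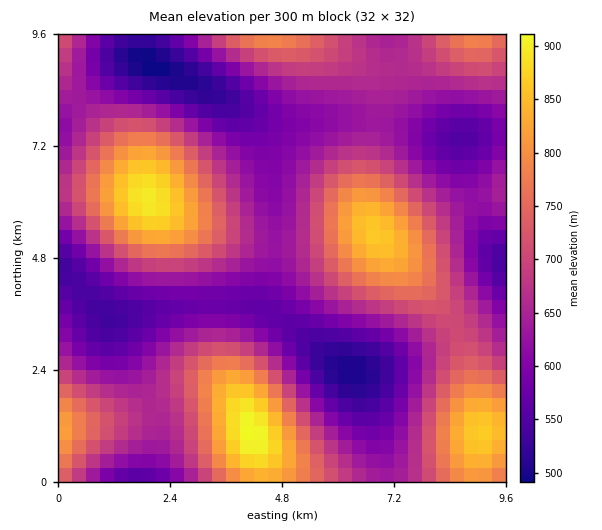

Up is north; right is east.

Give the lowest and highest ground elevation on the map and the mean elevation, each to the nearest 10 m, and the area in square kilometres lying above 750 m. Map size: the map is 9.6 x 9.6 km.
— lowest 490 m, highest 920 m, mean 670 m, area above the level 20.1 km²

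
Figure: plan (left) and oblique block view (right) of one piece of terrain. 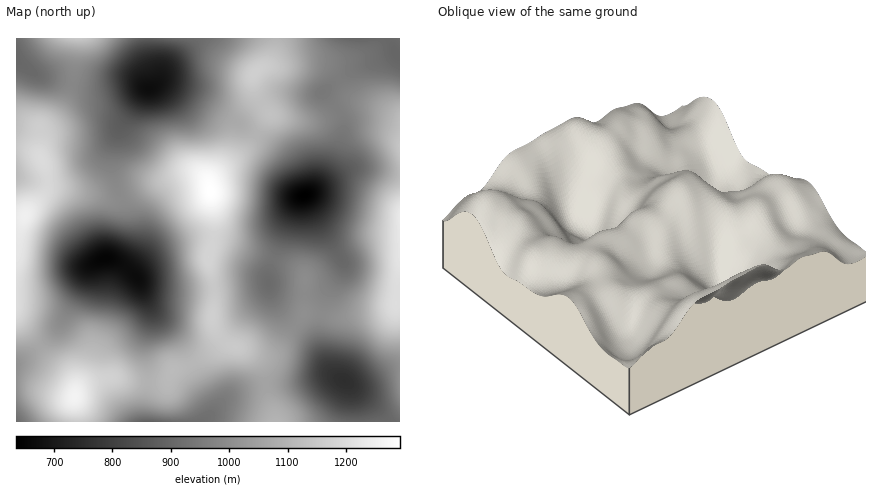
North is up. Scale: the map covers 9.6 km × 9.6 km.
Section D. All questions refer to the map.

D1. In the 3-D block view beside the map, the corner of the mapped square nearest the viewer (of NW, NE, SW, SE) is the SE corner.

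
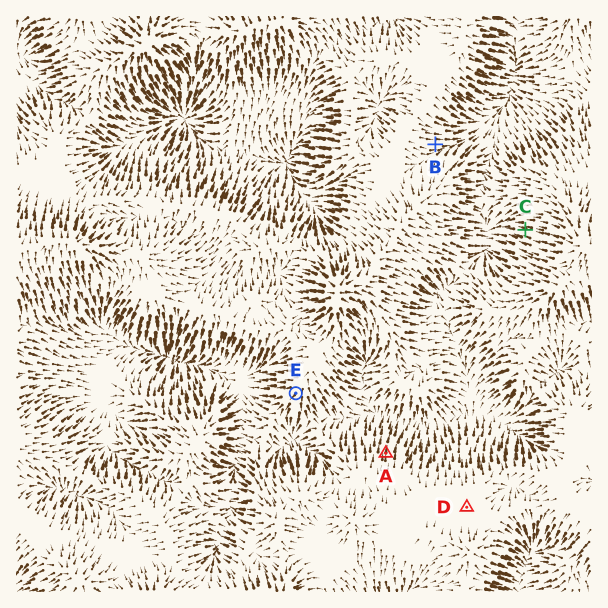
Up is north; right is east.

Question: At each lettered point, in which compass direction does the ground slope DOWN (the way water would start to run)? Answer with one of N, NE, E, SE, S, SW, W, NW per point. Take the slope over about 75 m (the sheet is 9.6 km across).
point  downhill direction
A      N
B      E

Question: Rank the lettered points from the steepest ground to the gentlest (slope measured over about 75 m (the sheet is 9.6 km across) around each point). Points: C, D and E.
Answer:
C E D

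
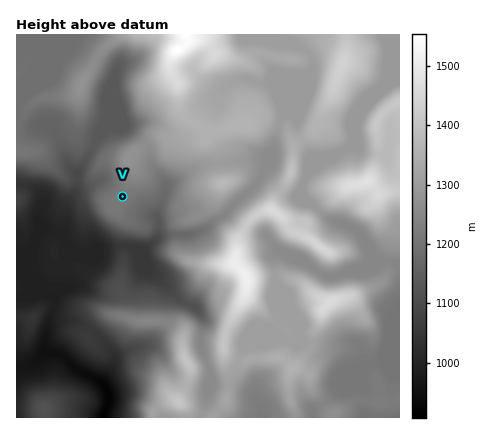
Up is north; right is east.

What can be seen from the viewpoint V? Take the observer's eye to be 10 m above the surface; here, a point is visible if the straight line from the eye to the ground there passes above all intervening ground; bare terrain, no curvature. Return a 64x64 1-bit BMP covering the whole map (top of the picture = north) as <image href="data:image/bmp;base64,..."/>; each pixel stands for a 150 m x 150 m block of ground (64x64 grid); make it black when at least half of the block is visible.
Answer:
<image width="64" height="64" href="data:image/bmp;base64,Qk0+AgAAAAAAAD4AAAAoAAAAQAAAAEAAAAABAAEAAAAAAAACAAATCwAAEwsAAAIAAAAAAAAA////AAAAAAAHgAAAAAAAAA/ABgAAAAAAH8ADAAAAAAA/wANwAAAAAA+AAfAQAAAAAAAB8AAAAAAAAAHwAAAAAAAAAeAAAAAAAAAAYEAAAAAAAAAgQAAAAAAAADjAAAAAAAAAMMAAAAAAAABx4AAAAAAAAHHgAAAAAAAAeeAAAAAAAAB/4AAAAAAAH//wAAAAAAP///AAAAAAB//4+AAAAAAA//gYAAAAAAA/+AwAAAAAAAM4BAAAAAAAADAAAAAAAAAAAAAAAAAAAAAAAAAAAAAAAAPwAAAAAAAAP/AAAAAAAAD/+AAAAAAAAP/4AAAAAAAAf/gAAAAAAABgeAAAAAAAAMA8AAAAAAAe8B4AAAAAAHz8DwAAAAAA+P8HwAAAAAH+/4HAAACAAf5/wGAAAIAA/n/AAAAAgAB8P8AAAADBgPw/wAAAAP+M8D+AAAAA/4fgfwAAAAD/wwD/AAAAAP/AAP+AAAAA/+AA/wAAAAAf4ADeAAAAAA/gAIYAAAAA/+AAAgAAAAD/8AAAAAAAAP/wABAAAAAAf/gAYAAAAAB/+ABgAAAAAB/4AGAAAAAAB/gAcAAAAAAAOADwAAAAAAAYAOAAAAAAAAgAwAAAAAAACADAAAAAAAAEAMAAAAAAAAAAwAAAAAAAAADwAAAAAAAAAAAAAAAAAAAAAAAAAAAAAAAAAAAAAA=="/>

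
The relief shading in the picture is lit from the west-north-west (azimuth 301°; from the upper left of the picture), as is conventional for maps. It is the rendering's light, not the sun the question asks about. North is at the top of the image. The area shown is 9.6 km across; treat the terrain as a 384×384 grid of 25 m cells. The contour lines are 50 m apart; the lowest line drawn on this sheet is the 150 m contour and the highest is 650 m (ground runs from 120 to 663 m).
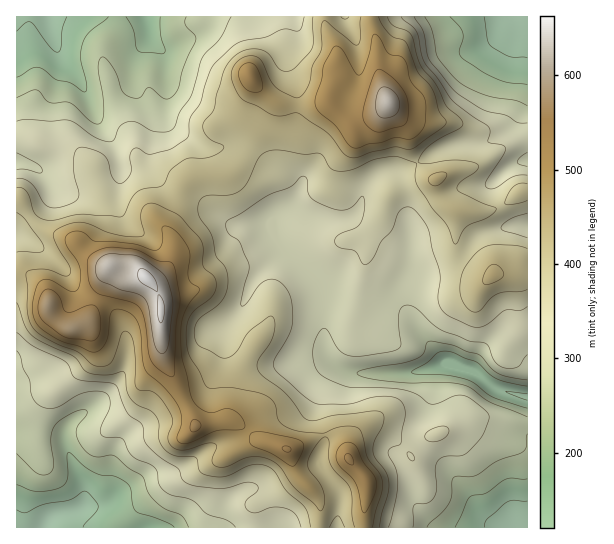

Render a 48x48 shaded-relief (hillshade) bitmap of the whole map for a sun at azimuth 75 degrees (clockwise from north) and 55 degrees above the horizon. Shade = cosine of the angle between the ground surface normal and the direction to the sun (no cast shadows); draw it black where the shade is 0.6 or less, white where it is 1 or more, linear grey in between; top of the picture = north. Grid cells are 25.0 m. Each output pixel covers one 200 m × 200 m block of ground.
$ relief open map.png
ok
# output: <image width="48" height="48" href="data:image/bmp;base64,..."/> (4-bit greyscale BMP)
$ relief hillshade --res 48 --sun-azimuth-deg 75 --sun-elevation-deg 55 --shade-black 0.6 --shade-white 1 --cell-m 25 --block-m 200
<image width="48" height="48" href="data:image/bmp;base64,Qk32BAAAAAAAAHYAAAAoAAAAMAAAADAAAAABAAQAAAAAAIAEAAATCwAAEwsAABAAAAAAAAAAAAAAABEREQAiIiIAMzMzAERERABVVVUAZmZmAHd3dwCIiIgAmZmZAKqqqgC7u7sAzMzMAN3d3QDu7u4A////AImHiHd4iHVEV3dmeIZDeWOMy7upmqqZiImYiHd3d2VVZndmiIYzemN8y7qZqqmZiHd3iHd3ZVVmZnd3iHUkmnNrzKmKu6iZiGZ4mYZ3VERmZneIh1InumFc3KibuoiZh2Z5qnZ2VERWZmeIdiFruDF97KiruYiZh2eKuWZ2RVVVVFeIdBOblBW925mrl4mYh3ebt1Z1RVRFVVeHUia7cjrtyYmpiImYiHiblUZ2VUIkZ2Z2VWnLhFvdqYmYiZmZmXiahVd3ZUIkeId3eJqql4q7qZiImZmZmXiahmZndUMiapiJmqqpiImqqqmImpmZmXeJmHZWVVQzepmaqqu6iIiZqrqYiZqqqnd4mYZTNFQ2qoiZmqu6mZiImrqYiJu7u2ZomIZCJWRIupiZmry6mZiImqqZibzLmHZ3h2VDJFNqypmZq7u5mamZmZmZmruEM3d3ZTRnQzSMypmZu7qpqqmZmZmZqpURRmd2QiWJYRW9yqmJq7qZqYd4d4mqhkEViVVCACeqYQbOyql4mqqZl3eIiJqoUzRHmTIAA2m7YAbe2ph3irqpl3iIiaqWRFZ3iAABV5vLYAfe2ph3eauph3iZmal1VWeIiAAXiJvJUQfdypmHeKu6iHiZmZhlVWiYiAA5qIqnQhjduZqYeKu6mHiZmYdlVmmpiABKuXh1Q0nduquod6u5mHiJmIdlVmiYdyJat0RVVXvcqry5iKupiHeJmIdlVmeIiFaKlBNnZqzcu7y6mZqZiHeJmYh1VmaJmYmZYhN5ibu7u7u6qZmYd3eJmZhlV2aJmZmGM0V5m7mbzLuqqZiHd3eJmZdlaHeJmYdTNpiJmpaKvMuqqYh3d4iJmZdlaJiJmWVUWKupmGabvMuqqYh4d4iImZdlaJmZqlaHeKqpdViru7qZmYiIiIh4mZdVaJmaqYmpiJmYZXmrupiJmYiHd4h3iYZEaJmZiKu5h3iIZomZqYiJmYh2Z4mHiYZGiaqYeMy5d3iYd4iImIiJmYh2aJmHeIVXqqqGZ7unZ3iZd4d4iIiZmZmHaImIiHRYqqqXZ5l2Z3mpd3d3iIiZmZmHZ3iIh2V4mqq6mHdnd4mpeId3iIiJmYh3ZmaIdmiYiZqrqmZ4iJqoeJh3iHiIiId4dTV3ZmmqmZiaqniZiaqXeal2ZniHiIiIZCV3dnmpmImZmYmZmrp2ial1RXh3iIiHU0d2d5qqqqqqmZmZm7hnmZhkRnd4d3h1RXdlabu7zMuqqomZmqdomZh1VWZ3Zol1R5dUa8u93LupqompmoVpmImFQ1ZUaaqFWJhTfNvO3LqpmXiqmWV5mJl1Q0QjnLl0R5hUjMze3KqpmXiql1WKmJl1Q0IWzblkRplmm83e26qpmXiqhkaaqJl1RFMmzLhkRpp2ms7tuqqpmYipdVeaqZh2VWVGm6l1Nap3qt7suqqpmImYZVeaqodmZmZniZmEJqpXq87sqqqpmImYdmeJqoZnd2Z4iIhzOahYy87bqqqpmImYd3eJqnVmd3Z4iIhjWqZa3M3LqqqpmA=="/>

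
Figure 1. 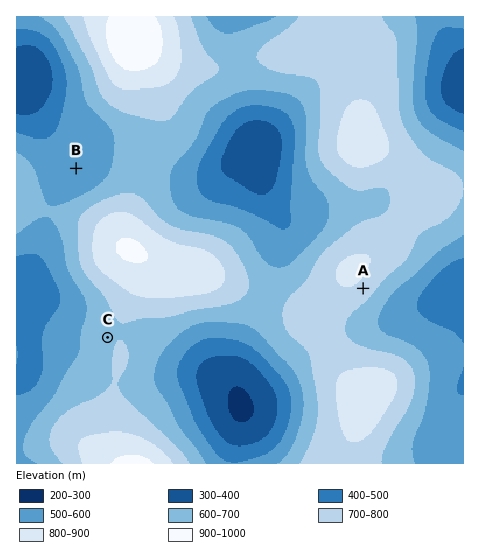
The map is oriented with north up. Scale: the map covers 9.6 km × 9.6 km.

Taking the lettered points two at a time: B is lower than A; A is higher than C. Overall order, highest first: A C B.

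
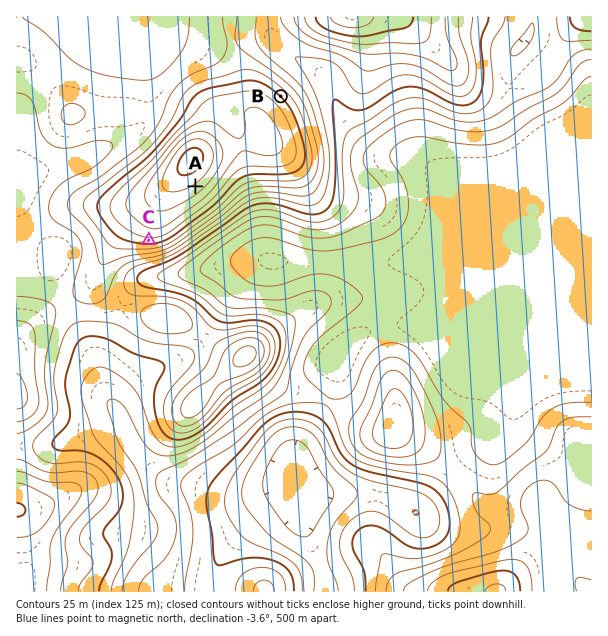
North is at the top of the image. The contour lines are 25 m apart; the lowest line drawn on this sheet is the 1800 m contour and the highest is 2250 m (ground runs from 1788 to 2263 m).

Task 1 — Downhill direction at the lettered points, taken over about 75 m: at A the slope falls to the SE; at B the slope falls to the NE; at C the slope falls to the S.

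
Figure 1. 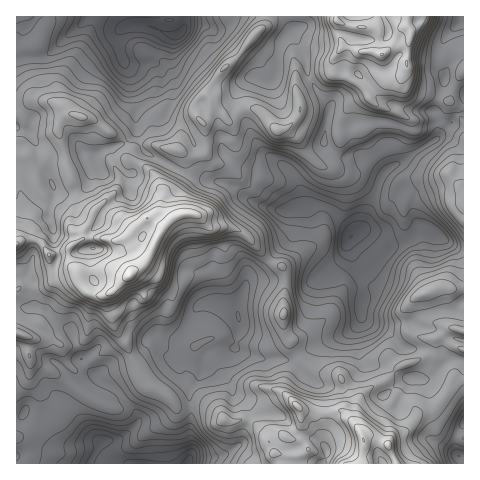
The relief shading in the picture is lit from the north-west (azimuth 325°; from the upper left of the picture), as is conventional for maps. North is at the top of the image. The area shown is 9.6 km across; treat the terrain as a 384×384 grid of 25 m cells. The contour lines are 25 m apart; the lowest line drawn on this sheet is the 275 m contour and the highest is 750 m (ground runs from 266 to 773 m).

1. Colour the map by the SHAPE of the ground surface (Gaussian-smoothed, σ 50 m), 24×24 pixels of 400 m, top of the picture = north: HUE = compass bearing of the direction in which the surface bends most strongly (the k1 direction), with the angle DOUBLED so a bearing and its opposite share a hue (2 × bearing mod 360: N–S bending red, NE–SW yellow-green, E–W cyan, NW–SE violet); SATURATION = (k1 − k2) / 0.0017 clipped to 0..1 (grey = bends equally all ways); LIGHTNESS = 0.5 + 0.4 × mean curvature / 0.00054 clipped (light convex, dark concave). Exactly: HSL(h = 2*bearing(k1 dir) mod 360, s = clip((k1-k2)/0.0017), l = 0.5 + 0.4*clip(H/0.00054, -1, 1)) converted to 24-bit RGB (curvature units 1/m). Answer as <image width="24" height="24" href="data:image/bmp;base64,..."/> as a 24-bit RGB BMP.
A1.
<image width="24" height="24" href="data:image/bmp;base64,Qk32BgAAAAAAADYAAAAoAAAAGAAAABgAAAABABgAAAAAAMAGAAATCwAAEwsAAAAAAAAAAAAAia1Qk3V/iKuRbGqvNZOkyESbrmR9Z41fq5FKCSQqv8geJGQcpTFTw+KUWaxP2o6HACpGjqkZ/LR6OAlXRP85UbdCvUcmKgkdmoi4kHKJqIlrb2o6IxgQN1wY2XvOvH7BuaCTIRFsxNWidLZrFGxmvePOuIfezLciMSRXLh9C4fvQdcf29nbRbkEiwHFIDofRZWoyk3Btpo6Rsz+lgIPEyuHkF0BQf3A/3dS3Ez2k1e3uusLvU4ndgIAgMAML1/vIVlLDf+nvqOiRdio0VyQ31o2ntnajwbM/cDmEZadke1Ngf6y7kLnEkDd7uF6jj8zRv+jYLTyYicefeCpUjUQ7i0GwzP/1b2jrYSXAzmc52nxyPRkYU7i5jpyzv2qxzoqm16GFTGCEW5+1b71mZzJNcT1/r9eyhMmqdkFgSoRbbG9BPjqXwejvVpnj1JlQOBYbZSZnsuqdM214557nmpQjRkYhR3Rbz6St4/C/LRp9ps0eYhsapE6xPGs5puKfdUlZd1hmhGRda5twSXZoeGI1aV4vf2EiYq2MUbKvw5CCiUShoHtUgoDmu4LoWZmIcD8dhf+nV2Teo8bZ6kjZGBM4lu2CO5wniFNXY4B6j4Oapnp6RH+NdlqsqFOMvdyuWKWwXIVILWc2UFuSyn+tmipNMcc7x3HKAPC+qytWslFaaSwtt20tcCCLsOaUk1xHOGFWTsE8Tnh9kJ6LhE6GTStUq26P1/q7MjVvuIWcY7RwEBojYiwu3tRgaXY4RKRKkcnxbXNIWSkqoj5RmTQql/N/Zb0fuyh2LauQ4taZFC4tfHhOb04+PVyGira59/PUHTF0mIu0zJGUFhs5N3eU9tXt0nubWX09TXEsfVGt0mDSXk280/jnNyq2/8zpJt+J5sNoFLS5pD7FTXqIc7JxIFNaW3RB/fGsERsiX2ZKv45+TkOQQGp1MWU87MfA3sTstrTcJWRF8uEqH6HWtr7ldnDXgL7M+dLsv+eOECBSgVJQc2GesqV/HhInRteF7PXWYjKDRHtUXq6UglqFSGV1bYSyn9mgT12hyXqkAynps//g2iz/dmEAMx8AxOEnIWpD/dnOUhtRS1IkJzYOfksnafCrS+Wfak4rwnCt1dWdDC44o3qhoXKMH2Mour87M1k4OwkPzUl/lSmNaLER6X/OCKH92FWlxFq3+7FuzTvLela20O77o9T/1PT3m43HTECecnCY48u+UxxhIz4heFo5va5eQ3A1KQoTXpE2no5iaTB5U9B3jkasdFbgeOOwUR7d24jp49P40tz51OH3KkCCloEyNBcJNDMXbmpIkWQ0tDlCPlxrfo+7k8+Wai+DYkm9y+3blYNhVbNtelMyJ5E+0mnA5TAsEhox3NOCN9diW48rdzAYZxYjlzgypHmvX4mkZC5JjG1LiLOGeK+gLn2ionJub0eKXayLqr+Ji3tljzxzi8mOUJi0Ph4l3bIpKlJnw/rIVwwIazcfbU8wZbSaVp+plMG8fy59mDl3vN3VncHHv4+7FERDiFXBWEy2u7PXms+1hZqyik6loNZuXS9LJntHw7ttONqhXgAIl+XHWlXFetKTnD5abqplLwgJRzITiPOkVUukq380XVsyrmupLHs9F24mUK2uxH94nDJLoEiL2sx5ajRDgGjBVvK2LCqKXNfAzm5ubyJKz6snncRnYyBn0ozpwefxnNKKCQ4q58S7ypHVVyqCnDBdseWKAjEivaw1nbRARWU81Hl72ObzguTYgFBtRTuBq4BzdyiTreibs0XRnc/bTSefsvHT1Da73byYDSZRy5Z8dDwsrVwccvHak+9cWxhuHXwgt4/DkcDit+PUjWGyt4aORH2qhEu4aXK4IkOO77vKydCgOm2Cm9rWikWbpi+j3+y3YBhUXFIk43LCy2X1t2IeItqBKIvIseKri66rbI2surpqSlM/pcV9SjRhVDVOp4FNPkR6SZBT+6+9YpolOEMjXFw4aN01sBKJ5WqnZc/mItDdgIS+3arBOPavKjtr5TVdWXwxP2omwn+RmqB+n693JhMpl5hLTrx0Nky2spZ1HpiD/8zfLXl7WYR6O9VzOxFm5quyqD1AozZMpehiF9pS99Y4Ni5sQKOhiHexycmHEUInz6iehF5dMCmDzOfhaMWwCCQr0GqTQq65n0RY/8zbKXhOOoRsXEGGaDdk6vaPAOAws+4f2h2l+OOUCyIodou1SnNTwpWDtnpkGGAusllTRFs0RkcSbUgVOrN0CEIhl1kqJX0qpeBS+9DrMyVfHTQkwy59tP/SpaXukDfGgc9g/cO5HKimDzww"/>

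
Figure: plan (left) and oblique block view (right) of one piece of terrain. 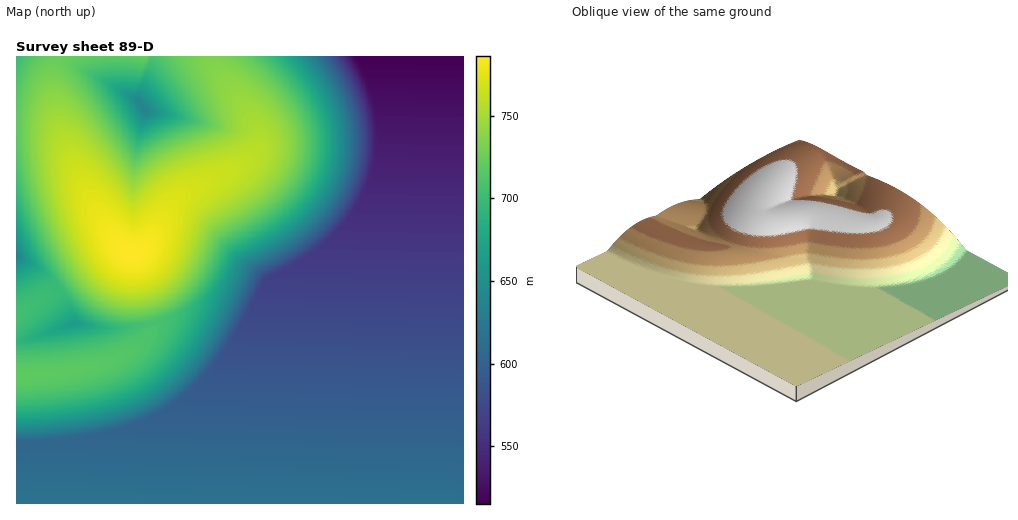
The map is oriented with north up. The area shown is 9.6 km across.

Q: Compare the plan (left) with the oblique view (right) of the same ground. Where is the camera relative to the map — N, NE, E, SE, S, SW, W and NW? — SE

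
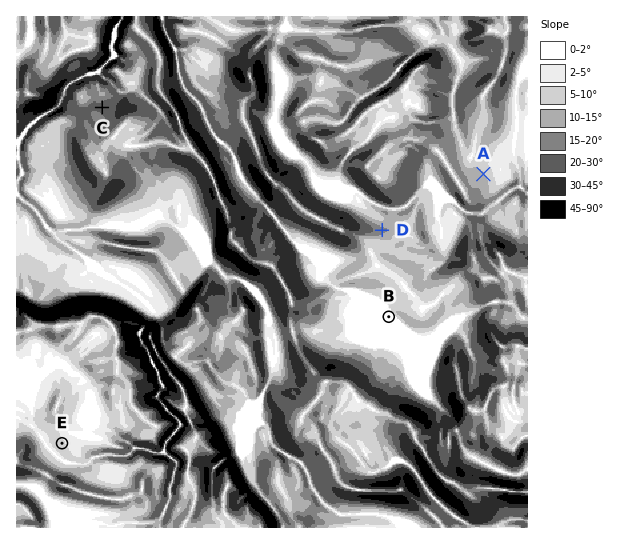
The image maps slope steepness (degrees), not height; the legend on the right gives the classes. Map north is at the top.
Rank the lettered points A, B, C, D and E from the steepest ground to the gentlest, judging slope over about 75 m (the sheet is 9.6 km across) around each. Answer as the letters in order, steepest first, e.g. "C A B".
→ C D A E B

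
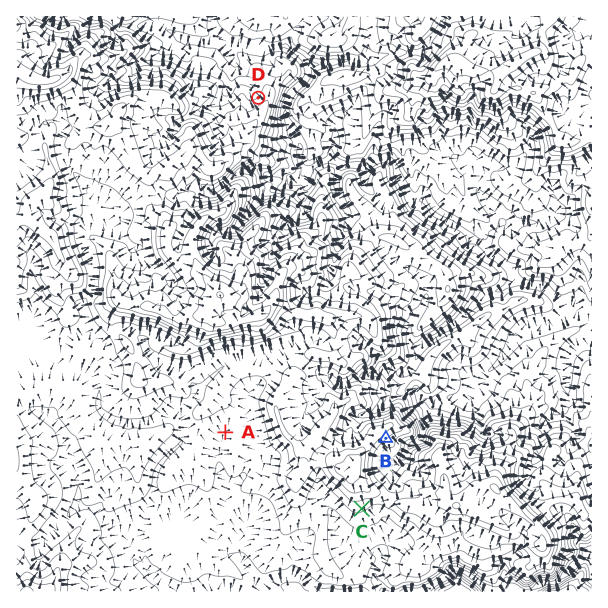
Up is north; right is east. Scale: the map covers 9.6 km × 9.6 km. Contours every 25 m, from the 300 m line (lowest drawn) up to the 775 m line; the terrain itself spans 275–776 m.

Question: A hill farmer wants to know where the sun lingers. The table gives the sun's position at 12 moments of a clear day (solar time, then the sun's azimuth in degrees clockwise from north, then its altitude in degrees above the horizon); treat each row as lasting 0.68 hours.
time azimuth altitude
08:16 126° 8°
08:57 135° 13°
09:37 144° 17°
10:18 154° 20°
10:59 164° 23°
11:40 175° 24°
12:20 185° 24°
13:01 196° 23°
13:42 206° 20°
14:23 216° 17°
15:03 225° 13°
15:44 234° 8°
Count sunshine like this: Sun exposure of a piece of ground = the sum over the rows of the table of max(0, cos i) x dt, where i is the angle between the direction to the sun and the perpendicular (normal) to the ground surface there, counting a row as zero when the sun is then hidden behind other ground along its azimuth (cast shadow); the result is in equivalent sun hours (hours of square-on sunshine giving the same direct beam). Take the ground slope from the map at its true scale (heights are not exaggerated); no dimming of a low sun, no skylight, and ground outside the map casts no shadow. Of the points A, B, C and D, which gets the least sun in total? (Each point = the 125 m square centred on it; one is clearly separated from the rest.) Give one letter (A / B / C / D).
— D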